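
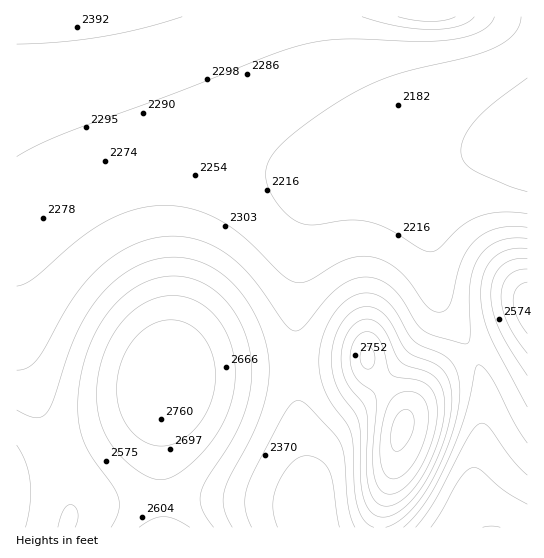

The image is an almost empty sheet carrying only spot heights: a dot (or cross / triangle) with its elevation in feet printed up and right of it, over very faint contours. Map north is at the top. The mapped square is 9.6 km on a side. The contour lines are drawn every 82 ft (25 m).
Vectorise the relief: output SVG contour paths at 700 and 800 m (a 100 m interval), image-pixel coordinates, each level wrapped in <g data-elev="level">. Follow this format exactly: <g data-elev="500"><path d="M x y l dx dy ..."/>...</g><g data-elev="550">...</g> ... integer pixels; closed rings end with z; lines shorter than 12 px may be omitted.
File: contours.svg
<g data-elev="700"><path d="M278 527l-4-10-1-11 1-9 3-11 6-13 8-10 8-6 8-1 14 4 5 5 3 6 4 12 6 44"/><path d="M416 527l20-28 33-63 5-8 5-4 4-1 6 4 22 31 16 17"/><path d="M527 227l-16-1-13 2-12 5-11 8-8 9-6 12-11 42-4 6-5 2-7-1-5-3-26-33-10-9-11-6-15-4-16 2-14 6-28 17-7 2-7-1-13-7-35-35-22-17-27-12-27-5-14 0-16 2-16 5-16 7-30 19-46 40-8 5-8 2"/><path d="M17 157l21-12 28-12 104-38 95-38 29-10 23-5 22-3 82 2 32-2 16-3 12-5 9-6 4-8"/></g><g data-elev="800"><path d="M190 527l-15-8-12-2-10 2-14 8"/><path d="M384 506l9-1 10-6 11-11 10-15 10-20 7-20 3-18 0-16-2-12-7-10-9-6-17-5-7-3-5-6-9-20-6-10-8-6-8-2-11 4-8 10-5 14-1 16 2 11 4 9 15 19 4 8 2 12-2 41 2 20 6 16 4 5z"/><path d="M156 479l10 0 12-5 15-12 13-14 11-14 8-15 6-16 4-17 0-16-2-16-4-15-6-13-9-11-11-10-12-6-12-3-14 0-14 4-13 7-12 10-11 14-8 15-6 17-4 18 0 16 1 16 4 14 7 13 10 14 12 12 14 9z"/><path d="M527 269l-10 2-8 5-6 9-2 12 2 13 5 13 8 15 11 15"/></g>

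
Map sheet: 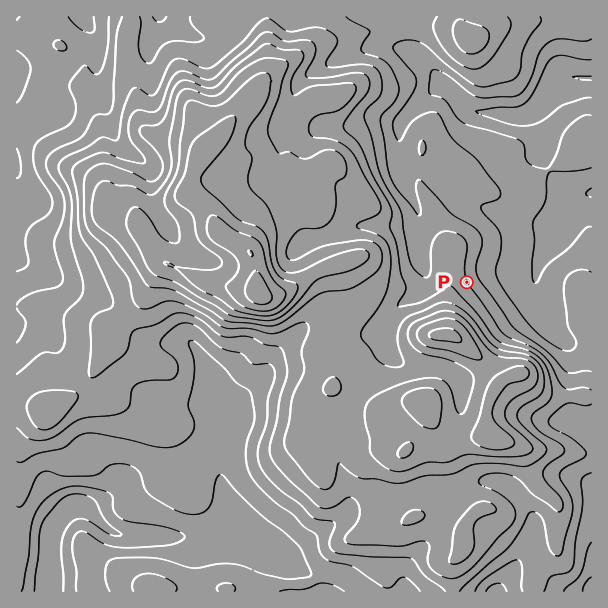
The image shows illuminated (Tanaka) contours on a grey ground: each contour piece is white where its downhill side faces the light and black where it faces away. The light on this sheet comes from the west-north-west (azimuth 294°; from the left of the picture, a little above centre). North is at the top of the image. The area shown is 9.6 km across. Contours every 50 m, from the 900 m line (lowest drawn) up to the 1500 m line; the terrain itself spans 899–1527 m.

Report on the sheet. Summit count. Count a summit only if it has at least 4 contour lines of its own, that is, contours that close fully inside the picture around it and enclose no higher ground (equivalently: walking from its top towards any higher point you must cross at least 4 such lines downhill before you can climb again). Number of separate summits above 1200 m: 1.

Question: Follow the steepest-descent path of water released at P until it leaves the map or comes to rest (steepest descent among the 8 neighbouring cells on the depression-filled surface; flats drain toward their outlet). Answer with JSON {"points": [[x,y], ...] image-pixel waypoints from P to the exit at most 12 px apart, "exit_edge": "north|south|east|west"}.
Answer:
{"points": [[467, 282], [479, 276], [491, 275], [503, 275], [515, 275], [527, 275], [537, 270], [542, 258], [551, 246], [558, 234], [566, 222], [573, 210], [582, 198], [591, 194]], "exit_edge": "east"}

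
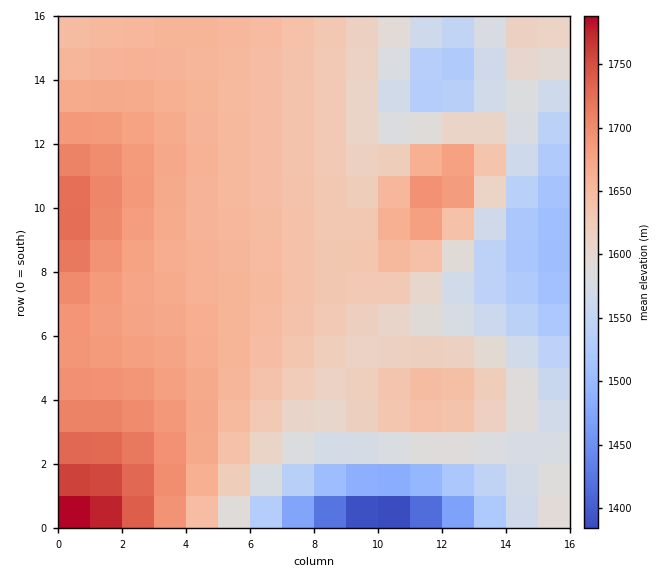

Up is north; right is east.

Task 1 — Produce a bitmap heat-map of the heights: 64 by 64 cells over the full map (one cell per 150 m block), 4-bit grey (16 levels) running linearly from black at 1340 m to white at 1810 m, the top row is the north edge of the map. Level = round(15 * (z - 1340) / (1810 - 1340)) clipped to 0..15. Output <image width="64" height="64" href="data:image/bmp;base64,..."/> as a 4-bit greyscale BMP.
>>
<image width="64" height="64" href="data:image/bmp;base64,Qk12CAAAAAAAAHYAAAAoAAAAQAAAAEAAAAABAAQAAAAAAAAIAAATCwAAEwsAABAAAAAAAAAAAAAAABEREQAiIiIAMzMzAERERABVVVUAZmZmAHd3dwCIiIgAmZmZAKqqqgC7u7sAzMzMAN3d3QDu7u4A////AP///u7d3Mu7qpmId2ZVRDMiIREQABERIjNEVWZ3eIiI7u7u7t3cy7uqmZiHdmVUQzIiERERESIjNEVWZnd4iIju7u7u3dzLu6qpmId3ZlVEMzIiIiIiIjNERVZmd3iIiO7u7u3d3My7uqmZiHdmZVREMzMiIiMzNERVZmd3eIiI7u7u3d3MzLu6qpmYh3ZmVVREQzMzMzREVVVmZ3d4iIjd7t3d3czMu7qqmZiId3ZmVVVERERERFVVZmZ3d3iIiN3d3d3dzMy7uqqpmYiHd2ZmZVVVVVVVVmZmZ3d3eIiI3d3d3dzMzLu7qqmZmIh3d2ZmZmZmZmZmZ3d3d3d4iIjd3d3dzMzLu7uqqpmYiId3d3d3d3d3d3d3d3d3d3iIiM3d3czMzMu7u6qqmZmIiId3d3d3d3eIiIiIiIh3eIiIzMzMzMzMy7u7qqqpmZiIiIiIiIiIiIiIiIiIiIiIiIjMzMzMzMy7u7uqqqmZmYiIiIiIiImZmZmZmYiIiIh3d8zMzMzMzLu7u6qqqpmZmIiIiIiZmZmZmZmZmYiIiHd3zMzMzMzLu7u7qqqqmZmZiIiImZmZmaqqqZmZmIiId3fMzMzMzLu7u7uqqqqpmZmYiJmZmZmqqqqqqZmZiIh3d8zMzMy7u7u7u6qqqqmZmZmZmZmZmqqqqqqqmZmIiHd3u7u7u7u7u7u7qqqqqpmZmZmZmZmaqqqqqqqZmYiId3e7u7u7u7u7u7uqqqqqmZmZmZmZmZmqqqqqqpmZiIh3d7u7u7u7u7u7u6qqqqqpmZmZmZmZmZqqqqqpmZmIiHd3u7u7u7u7u7u7qqqqqqmZmZmZmZmZmZqqqpmZmIiHd3e7u7u7u7u7u7qqqqqqqpmZmZmZmZmZmZmZmZmYiId3dru7u7u7u7u7uqqqqqqqmZmZmZmZmZmZmZmZmIiId3dmu7u7u7u7u7u6qqqqqqqpmZmZmZmZmZmZmZiIiId3dma7u7u7u7u7u6qqqqqqqqmZmZmZmZiIiIiIiIiHd3dmZru7u7u7u7u7qqqqqqqqqpmZmZmZmIiIiIiIiHd3dmZmu7u7u7u7u7qqqqqqqqqqmZmZmZmYiIiIiIh3d3dmZma7u7u7u7u7qqqqqqqqqqqpmZmZmZmIiIiId3d3dmZmZru7u7u7u7uqqqqqqqqqqqmZmZmZmZiIiId3d3ZmZmZly7u7u7u7uqqqqqqqqqqqqZmZmZmZmYiId3d3dmZmZlXMu7u7u7u6qqqqqqqqqqqpmZmZmZmZmIiHd3dmZmZmVcy7u7u7u6qqqqqqqqqqqqqZmZmZmZmZiId3d2ZmZmVVzMu7u7u7qqqqqqqqqqqqqpmZmZmaqZmYiHd2ZmZmVVXMzLu7u7uqqqqqqqqqqqqqmZmZmaqqqZmId3ZmZmZVVczMu7u7u6qqqqqqqqqqqqqZmZmaqqqqmZiHdmZmZlVVzMzLu7u7uqqqqqqqqqqqqZmZmZqqqqqpmId3ZmZmVVXMzMu7u7u6qqqqqqqqqqqpmZmZmqqqqqqZiHdmZmZVVdzMzLu7u7qqqqqqqqqqqqmZmZmaqqu7qqmYh2ZmZlVV3MzMu7u7uqqqqqqqqqqqqZmZmZqqq7u7qpmHdmZmVVXczMzLu7u6qqqqqqqqqqqpmZmZmqq7u7u6qYh2ZmZVVdzMzMu7u7uqqqqqqqqqqqmZmZmZqru7u7upmHdmZmVV3MzMy7u7u6qqqqqqqqqqqZmZmZmqq7u7u6qYh3ZmZVXMzMzLu7u7qqqqqqqqqqqpmZmZmZqru8y7uqmHdmZmZczMzMu7u7uqqqqqqqqqqpmZmZmZmqu7zMu7qZh3ZmZmzMzMy7u7u6qqqqqqqqqqmZmZmZmZqru8y7uqmHdmZmbMzMzLu7u7qqqqqqqqqqqZmZmZmZmqq7u7u6qYh3ZmZszMzLu7u7uqqqqqqqqqqpmZmZmZmZqqu7u7qpmHdmZmzMzLu7u7u6qqqqqqqqqqmZmZmZiZmaqru7uqmYh2ZmbMy7u7u7u7qqqqqqqqqqqZmZmZmIiZmaqqqqqZiHdmZru7u7u7u7uqqqqqqqqqqpmZmZmYiIiZmaqqqZmId2Zmu7u7u7u7u6qqqqqqqqqqmZmZmZiIiIiJmZmZmYh3dma7u7u7u7u6qqqqqqqqqqqZmZmZiIiHeIiIiIiIiHd3Zru7u7u7u6qqqqqqqqqqqpmZmZmIiHd3d3eIiIiIh3d2u7u7u7u7qqqqqqqqqqqqmZmZmYiHd3dnd3d4iIiHd3equ7u7u6qqqqqqqqqqqqqZmZmZiId3ZmZmZ3d4iIh3d6qqqqqqqqqqqqqqqqqqqpmZmZmYiHdmZmZmd3iIiId3qqqqqqqqqqqqqqqqqqqqmZmZmZiId2ZmZmZneIiIiHeqqqqqqqqqqqqqqqqqqqqZmZmZmIh3ZmZWZmd4iIiIh6qqqqqqqqqqqqqqqqqqqpmZmZmYiHd2ZmZmd3iIiIiIqqqqqqqqqqqqqqqqqqqqqZmZmZiIh3ZmZmZ3iIiZmIiqqqqqqqqqqqqqqqqqqqqpmZmZmIiHd2ZmZneIiZmZiKqqqqqqqqqqqqqqqqqqqqmZmZmZiIh3dmZnd4iJmZmIqqqqqqqqqqqqqqqqqqqqqZmZmZmIiHd3Znd3iJmZmZiqqqqqqqqqqqqqqqqqqqqpmZmZmYiIh3d3d3eIiZmZmKqqqqqqqqqqqqqqqqqqqqmZmZmZiIiId3d3d4iJmZmY"/>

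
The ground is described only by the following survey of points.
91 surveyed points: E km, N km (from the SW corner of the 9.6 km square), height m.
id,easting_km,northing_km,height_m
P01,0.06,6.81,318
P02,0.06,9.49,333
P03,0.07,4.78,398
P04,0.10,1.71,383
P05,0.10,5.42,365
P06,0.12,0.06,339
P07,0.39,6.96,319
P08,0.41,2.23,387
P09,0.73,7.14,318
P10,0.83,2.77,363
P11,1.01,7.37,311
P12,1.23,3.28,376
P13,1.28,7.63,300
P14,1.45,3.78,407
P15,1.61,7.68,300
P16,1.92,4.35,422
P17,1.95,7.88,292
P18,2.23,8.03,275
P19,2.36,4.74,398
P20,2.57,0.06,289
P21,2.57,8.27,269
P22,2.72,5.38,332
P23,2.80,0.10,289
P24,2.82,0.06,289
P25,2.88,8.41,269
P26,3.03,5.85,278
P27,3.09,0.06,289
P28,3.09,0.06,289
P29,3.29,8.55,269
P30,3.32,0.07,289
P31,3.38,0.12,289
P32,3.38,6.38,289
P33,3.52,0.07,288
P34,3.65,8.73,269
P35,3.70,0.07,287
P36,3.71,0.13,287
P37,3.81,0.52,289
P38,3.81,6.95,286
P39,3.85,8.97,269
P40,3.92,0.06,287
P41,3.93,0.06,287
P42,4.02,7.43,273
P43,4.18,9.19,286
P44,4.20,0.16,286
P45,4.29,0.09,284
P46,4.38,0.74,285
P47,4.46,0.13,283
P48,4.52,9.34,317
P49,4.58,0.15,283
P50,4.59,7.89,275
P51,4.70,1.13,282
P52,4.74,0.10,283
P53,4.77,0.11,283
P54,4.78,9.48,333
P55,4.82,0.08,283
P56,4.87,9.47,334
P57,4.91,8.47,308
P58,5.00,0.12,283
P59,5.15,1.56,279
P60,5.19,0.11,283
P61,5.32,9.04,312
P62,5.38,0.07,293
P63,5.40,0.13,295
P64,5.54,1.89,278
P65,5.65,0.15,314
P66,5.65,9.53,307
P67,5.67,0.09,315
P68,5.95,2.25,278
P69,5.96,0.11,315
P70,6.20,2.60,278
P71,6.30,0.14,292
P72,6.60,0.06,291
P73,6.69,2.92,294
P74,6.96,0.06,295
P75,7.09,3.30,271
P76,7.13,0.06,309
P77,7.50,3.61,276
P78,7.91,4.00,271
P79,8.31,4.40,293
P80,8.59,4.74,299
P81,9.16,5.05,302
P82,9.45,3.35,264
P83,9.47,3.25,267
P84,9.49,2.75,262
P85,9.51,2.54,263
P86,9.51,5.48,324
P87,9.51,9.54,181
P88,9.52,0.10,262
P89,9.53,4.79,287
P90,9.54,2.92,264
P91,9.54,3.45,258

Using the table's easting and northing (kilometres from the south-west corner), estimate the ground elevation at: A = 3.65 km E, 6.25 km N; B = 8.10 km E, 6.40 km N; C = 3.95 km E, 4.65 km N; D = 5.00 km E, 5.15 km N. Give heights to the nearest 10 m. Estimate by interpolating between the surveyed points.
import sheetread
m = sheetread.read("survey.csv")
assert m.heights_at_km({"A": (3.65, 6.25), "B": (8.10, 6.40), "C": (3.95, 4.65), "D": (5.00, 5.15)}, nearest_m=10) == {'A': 290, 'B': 350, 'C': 300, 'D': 290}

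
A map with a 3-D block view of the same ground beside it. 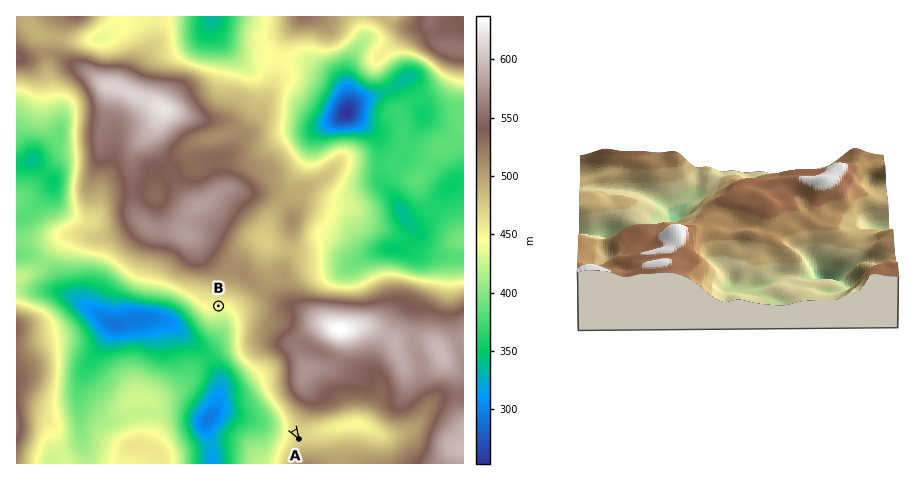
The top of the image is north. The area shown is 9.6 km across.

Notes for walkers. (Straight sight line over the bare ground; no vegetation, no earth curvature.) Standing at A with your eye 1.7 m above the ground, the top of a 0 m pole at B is out of sight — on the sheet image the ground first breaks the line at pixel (253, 363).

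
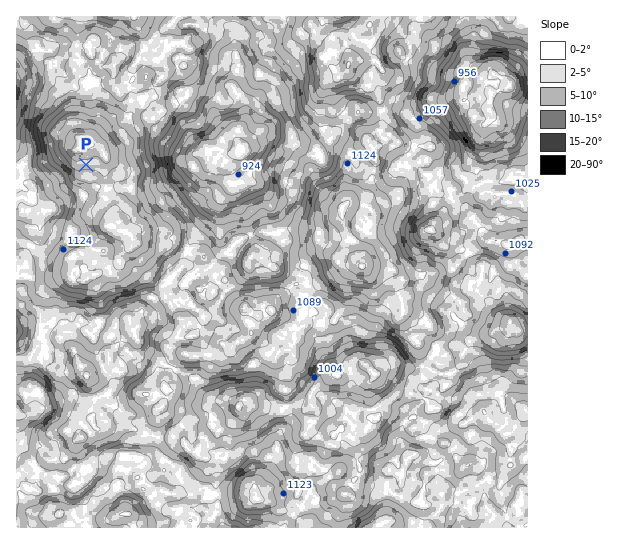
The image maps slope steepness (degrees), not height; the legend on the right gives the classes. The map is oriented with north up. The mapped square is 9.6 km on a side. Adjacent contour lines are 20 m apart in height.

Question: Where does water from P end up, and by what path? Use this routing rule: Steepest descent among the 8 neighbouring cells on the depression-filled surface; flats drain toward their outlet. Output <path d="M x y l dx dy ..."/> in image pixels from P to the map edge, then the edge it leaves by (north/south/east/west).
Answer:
<path d="M86 165l0 10-3 3 0 8-4 4-2 0-19 17-3 0-4 3-6 1-8-8-3-1-7 0-5-4-3 0-2 3"/>
exit: west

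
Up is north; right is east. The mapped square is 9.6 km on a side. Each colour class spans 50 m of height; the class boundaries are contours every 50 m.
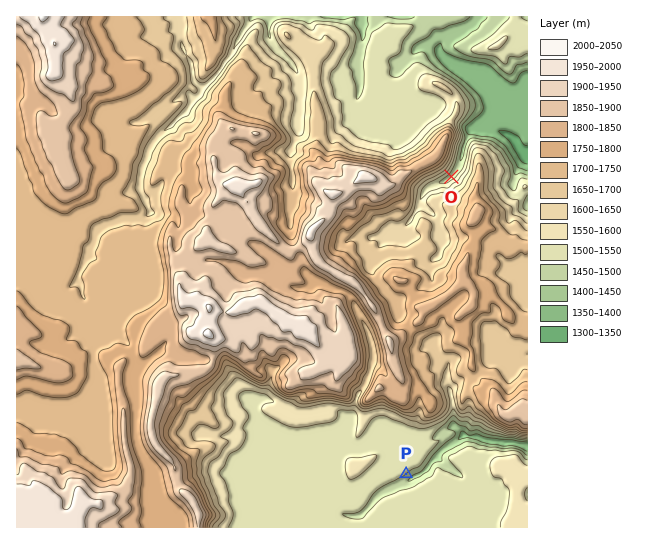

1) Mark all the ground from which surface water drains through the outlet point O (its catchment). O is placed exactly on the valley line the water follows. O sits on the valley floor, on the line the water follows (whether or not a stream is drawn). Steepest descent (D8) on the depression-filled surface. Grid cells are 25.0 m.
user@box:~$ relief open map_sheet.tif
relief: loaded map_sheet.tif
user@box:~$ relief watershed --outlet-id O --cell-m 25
6.429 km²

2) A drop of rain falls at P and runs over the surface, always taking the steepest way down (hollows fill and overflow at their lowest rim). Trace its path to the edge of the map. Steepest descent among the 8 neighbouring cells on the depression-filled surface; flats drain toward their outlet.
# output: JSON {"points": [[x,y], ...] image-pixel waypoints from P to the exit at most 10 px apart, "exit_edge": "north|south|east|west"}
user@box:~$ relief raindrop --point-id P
{"points": [[406, 474], [417, 477], [426, 469], [434, 458], [445, 449], [455, 442], [466, 437], [477, 437], [487, 441], [498, 442], [509, 442], [519, 445], [527, 445]], "exit_edge": "east"}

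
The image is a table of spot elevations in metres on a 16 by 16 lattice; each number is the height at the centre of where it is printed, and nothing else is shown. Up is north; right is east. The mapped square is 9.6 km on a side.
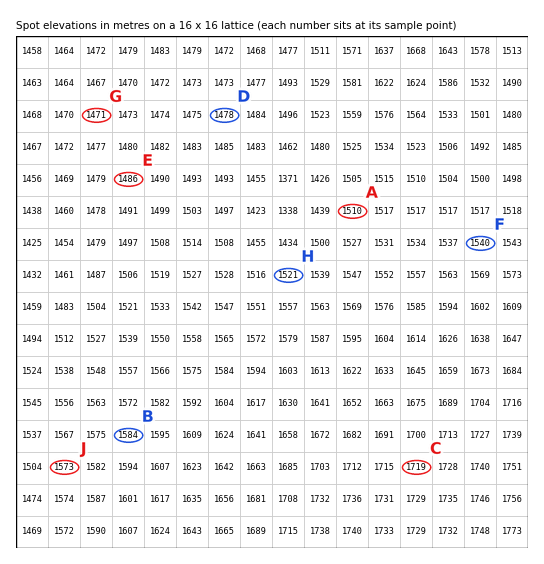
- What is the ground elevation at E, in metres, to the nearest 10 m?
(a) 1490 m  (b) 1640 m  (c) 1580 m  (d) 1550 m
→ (a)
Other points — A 1510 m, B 1580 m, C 1720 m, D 1480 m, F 1540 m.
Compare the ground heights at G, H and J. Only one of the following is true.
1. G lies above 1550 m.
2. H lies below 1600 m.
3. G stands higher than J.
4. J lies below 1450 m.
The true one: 2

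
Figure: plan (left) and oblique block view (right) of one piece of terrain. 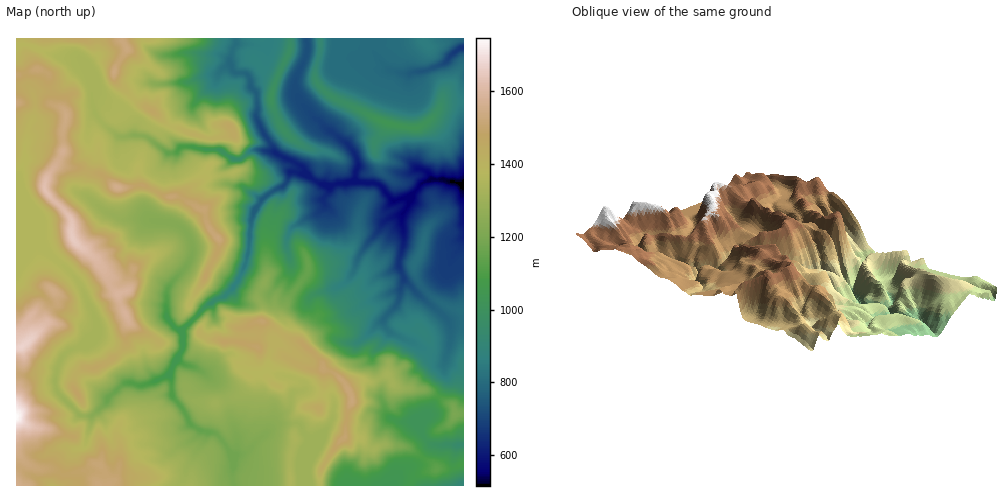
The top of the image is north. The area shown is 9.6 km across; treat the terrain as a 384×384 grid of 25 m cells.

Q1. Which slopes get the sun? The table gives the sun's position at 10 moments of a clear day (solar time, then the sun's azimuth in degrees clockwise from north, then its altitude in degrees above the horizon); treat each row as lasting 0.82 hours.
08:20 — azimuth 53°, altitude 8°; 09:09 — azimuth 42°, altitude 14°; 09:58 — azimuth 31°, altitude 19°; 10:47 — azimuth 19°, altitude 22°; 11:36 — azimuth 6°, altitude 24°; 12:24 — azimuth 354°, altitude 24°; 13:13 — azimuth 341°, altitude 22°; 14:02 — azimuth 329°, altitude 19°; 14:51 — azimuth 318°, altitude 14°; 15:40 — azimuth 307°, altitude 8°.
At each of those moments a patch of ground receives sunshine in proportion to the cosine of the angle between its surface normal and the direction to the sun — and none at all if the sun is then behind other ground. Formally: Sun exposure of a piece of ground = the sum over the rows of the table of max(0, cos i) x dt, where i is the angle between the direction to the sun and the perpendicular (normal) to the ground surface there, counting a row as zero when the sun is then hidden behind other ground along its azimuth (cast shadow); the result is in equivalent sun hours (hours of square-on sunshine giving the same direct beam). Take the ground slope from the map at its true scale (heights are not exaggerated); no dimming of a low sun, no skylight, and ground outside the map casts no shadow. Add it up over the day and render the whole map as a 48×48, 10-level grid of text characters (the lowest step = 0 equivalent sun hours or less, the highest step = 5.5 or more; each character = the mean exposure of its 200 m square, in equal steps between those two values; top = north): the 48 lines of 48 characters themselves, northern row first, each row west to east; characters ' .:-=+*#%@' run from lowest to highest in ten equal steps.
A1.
-:..   .:::=*-     .:---=-================--==: 
+*+-:.  .:---+-    ..::=++==+-:-=-========---:.+
**%%*==--=*: :*%#*+=-----==++..==-=====---:. .+*
*=-***==--=--:.++==-:-+- :=*-.:++========-:-*%#+
:::-=**=-:.-=-   .:++=+#+:=*:::-*#++====++**+**+
+=-=+**=-: :+*%%###+****+--+::. :#%#*+===++=+*++
*+=**+-----:-*#+=+=*@@@%#--==-:. .+%%%*+++==++==
.:::=*+=-===::+*++*#@@@%=.:-*=:..  .+%@%#***#=--
-:--=====-=--. :+%%*#@@@*:.:**-:.    .+@@@@@*--:
-===+-:=+=.:.:. :*@@=-=**=..=#*=-.......:=+-.:::
--=======+=-=- .  .-+=:-**- .+%#+=: :==.     .--
===++*++==+**#+         ...   :#%%*:.:-      .::
--=*+-=+======+=--+=-:  .+=:     :+=::.:      ..
-+*#==+***+=+==+##***==+**#*:      ...  ..     .
-=#*: .:=*%#**++****=++-.-+*=:.     .: :---.   .
==+=-.   -#@%#%##%#+-:.  .:.:#@*: .:-:  :-::++--
=:.=*+-...    .*%#**#%#+:  :*+=-=**##%#:  .+*##+
-:. *%#=:        .+##=:....*#+======+=-=---==***
--: .#%*=:.        :====-.=+++==++-===-==-*#**++
--::-=*##*+=-::.   .=+++=:==-.-*+++=====+=*#*--=
-----=+*#%%*=====:..-##+-:==-=%%***++==*+=+*-:-+
=-----+#%*++*****=::.-+=-:=+=+@%%%#*+-***+++---=
===-:..=+**+%%#*=-:-=-::::+++-*%%##*-+**+=*=-==+
====:  .=++*%#=::::=*-::.:+**--**++=-*+*-++--===
=+++-.. :=+*+-:.:.=*+..:.-+#*+==+==-++=------===
=+##+-...-=++=:..-**-:..-++=+*+----=*==**-:====+
++=*%*-:.:=*+--::+*= ...-=-=**-..:-*+=+=-+-=**+*
*#+:-+=:----.:-::=+.  .--==+++::+**+==-=+**-+##*
*##+----:.:===-::-=..-%#=-***==+*#+==++=-**#==**
#*+#=:--:::=++=:.: .+-#@@@@@%%##+++++=::****#=-=
#+*=+*---:::=##*:  **#*#*+=*%%@%#*#*+--+++++**==
**=.  :----. :#%#::+#%*----:+%@%#--=--#*-:-=++=+
+-....:-===:: .=+:: .:==+*+=-=+%**=-=%#%@*=-===+
.....:=++**:...  .-      .-=+=:=@@@%@%#@@@#+==++
.:.::=*##*:. .   .  ..:=-:.::=+-+%@@@#%%%@@*==++
.:---==-:    .   =+-::::----. .--+@@@@@#*==%*+*+
*+=--+=   .    :-=+++--.:--++-. . -##**:+*%%@%**
#+==::++: .=*+#*--=++++=:...-::--..=*: .:-=*#%@%
#**#= :+=:=**#**=.=+**+=-::..-**+-:-++-      +@@
**#%#= .:*##***+#-.---------:-==+-=-.....   ..=#
======--+***++===+::::-:------.. :==:==: .::-==:
.-*###%+#*+==+===-=. .------=+-:.:+==+=*#+=-++. 
.   :=+=*#+++==++***+=:----==+=--+#==+*###*=.   
:.:.:..=+*++======+***----====-==*- :-*=+*#+-:::
---=++*##+**++=++*++===-======-=++   ..   .+##*#
-+**+**++++++****==+====+=======*.       .:-+**+
=:::=+====+=+++*+=++===+========-.     .:-=-:.. 
+*=..--==+===-::-=+============-::  ..::---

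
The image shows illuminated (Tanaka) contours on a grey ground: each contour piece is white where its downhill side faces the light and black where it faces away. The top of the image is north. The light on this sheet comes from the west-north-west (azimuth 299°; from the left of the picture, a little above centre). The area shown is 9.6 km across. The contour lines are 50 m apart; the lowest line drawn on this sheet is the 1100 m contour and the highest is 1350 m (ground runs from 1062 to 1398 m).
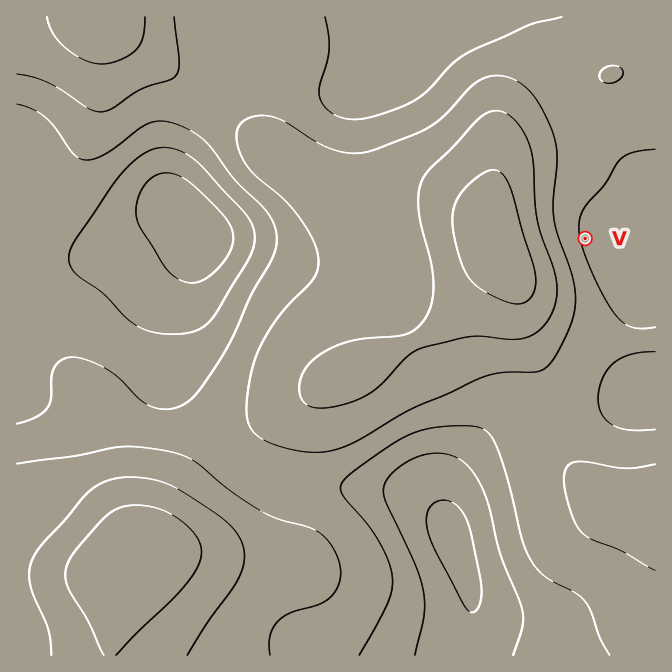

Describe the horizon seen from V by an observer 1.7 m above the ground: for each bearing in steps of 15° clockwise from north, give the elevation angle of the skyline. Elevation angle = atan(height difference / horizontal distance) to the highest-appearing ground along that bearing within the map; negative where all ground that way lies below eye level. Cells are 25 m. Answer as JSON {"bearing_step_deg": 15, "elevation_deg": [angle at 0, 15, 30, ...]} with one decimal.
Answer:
{"bearing_step_deg": 15, "elevation_deg": [1.3, 1.3, 0.6, 0.1, -0.1, -0.6, -1.2, -1.6, -1.1, -0.1, 0.3, 1.0, 2.4, 4.8, 7.3, 9.2, 10.2, 10.3, 9.8, 8.7, 7.3, 5.7, 3.8, 2.1]}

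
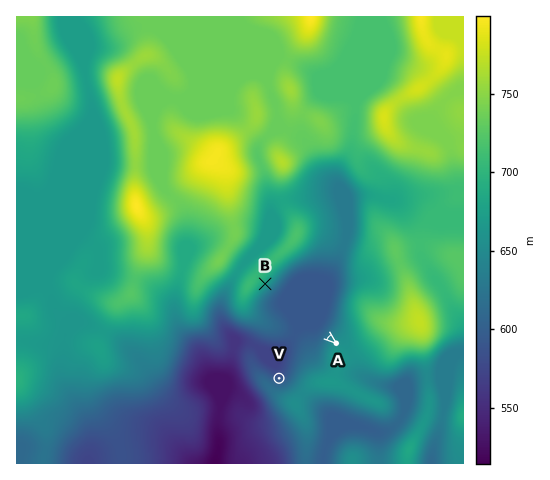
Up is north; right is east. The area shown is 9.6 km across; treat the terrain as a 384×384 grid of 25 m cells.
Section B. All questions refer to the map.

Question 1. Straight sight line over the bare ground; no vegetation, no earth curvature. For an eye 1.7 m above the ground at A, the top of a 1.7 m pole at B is visible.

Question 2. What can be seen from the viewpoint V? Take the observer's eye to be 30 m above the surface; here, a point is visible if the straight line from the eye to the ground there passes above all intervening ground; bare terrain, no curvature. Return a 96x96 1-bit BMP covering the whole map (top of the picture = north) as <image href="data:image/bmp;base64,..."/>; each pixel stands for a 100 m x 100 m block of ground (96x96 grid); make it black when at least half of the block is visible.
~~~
<image width="96" height="96" href="data:image/bmp;base64,Qk2+BAAAAAAAAD4AAAAoAAAAYAAAAGAAAAABAAEAAAAAAIAEAAATCwAAEwsAAAIAAAAAAAAA////AAAAAAAD+AP8AAAAAAAAAAAD+AP8AAAAAAAAAAAD+Af+AAAAAAAAAAAD/Af+AAAAAAAAAAAD/Af+AAAAAAAAAAAB/g/+AAAAAAAAAAAD/h/+AAAAAAAAAAAD/z//AAAAAAAAAAAD////gAAAAAAAAAAf////wAAAAAAAAAA/////4AAAAAAAAAA/////8AAAAAAAAAB/////8AAAAAAAAAB/8f//8AAAAAAAAAB/4fh/8AAA8AAAAAD/wfh/8AAB+AAAAAD/gPx/8AAD/AAAAAD/AH//8AAH/gAAAAD8AD//+AAP/wAAAAB4AB//+AAP/gAAAABwAB///AAf/hAAAAAAAB/H/gA//ngAAAAAAB+D/+A//vgAAAAAAB8D//g//vAAgAAAAD4H//g//vABgAAAAD4P//w//PADwgAAAD4P//z//HAP/gAAAB4f/////Hg//AAAAB+f/////D///AAAAA///////j//8AAAAAf////+H7/8AAAAAAf/x//4H//4AAAAAAf/h//4P//wAAAAAAP/h/n4P//gAAAAAAH/A/D4P//AAAAAAAB/A/D+P/+AAAAAAAB+A/B/P/+AAAAAAAA+AfB///+AAAAAAAA8AfA////AAAAAAAA8APAf///AAAAAAAA8AHAP///gAAAAAAA8ADgH///4AAAAAAA8ABgD///+AAAAAAAcAAgB////gAAAAAAcAAAA////gAAAAAAMAAAAf///gAAAAAAIAAAAP///gAAAAAAAAAAAH/n/AAAAAAAIAAAAD/H+AAAAAAAIAAAAAAD8AAAAAAAYAAAAAAD4AAAAAAAYAAAAAAD4AAAAAAAYAAAAAADwAAAAAAAQAAAAAADwAAAAAAAAAAAAAADwAAAAAAAAAAAAAABgAAAAAAAAAAAAAABgAAAAAAAAAAAAAABgAAAAAAAAAAAAAABwAAAAAAAAAAAAAAD4AAAAAAAAAAAAAAD8AAAAAAAAAAAAAAHwAAAAAAAAAAAAAAPgAAAAAAAAAAAAAAPDAAAAAAAAAAAAAAeD8AAAAAAAAAAAAA+H/AAAAAAAAAAAAB+P/wAAAAAAAAAAAB//8AAAAAAAAAAAAB//wAAAAAAAAAAAABD/gAAAAAAAAAAAAAB/AAAAAAAAAAAAAAB/AAAAAAAAAAAAAAA+AAAAAAAAAAAAAAA+AAAAAAAAAAAAAAA8AAAAAAAAAAAAAAA4AAAAAAAAAAAAAAAAAAAAAAAAAAAAAAAAAAAAAAAAAAAAAAAAAAAAAAAAAAAAAAAAAAAAAAAAAAAAAAAAAAAAAAAAAAAAAAAAAAAAAAAAAAAAAAAAAAAAAAAAAAAAAAAAAAAAAAAAAAAAAAAAAAAAAAAAAAAAAAAAAAAAAAAAAAAAAAAAAAAAAAAAAAAAAAAAAAAAAAAAAAAAAAAAAAAAAAAAAAAAAAAAAAAAAAAAAAAAAAAAAAAAAAAAAAAAAAAAAAAAAAAAAAAAAAAAAAAAAAAAAAAAAAAAAAAAAAAAAAAAAAAAAAAAAAAAAAAAAAAAAAA="/>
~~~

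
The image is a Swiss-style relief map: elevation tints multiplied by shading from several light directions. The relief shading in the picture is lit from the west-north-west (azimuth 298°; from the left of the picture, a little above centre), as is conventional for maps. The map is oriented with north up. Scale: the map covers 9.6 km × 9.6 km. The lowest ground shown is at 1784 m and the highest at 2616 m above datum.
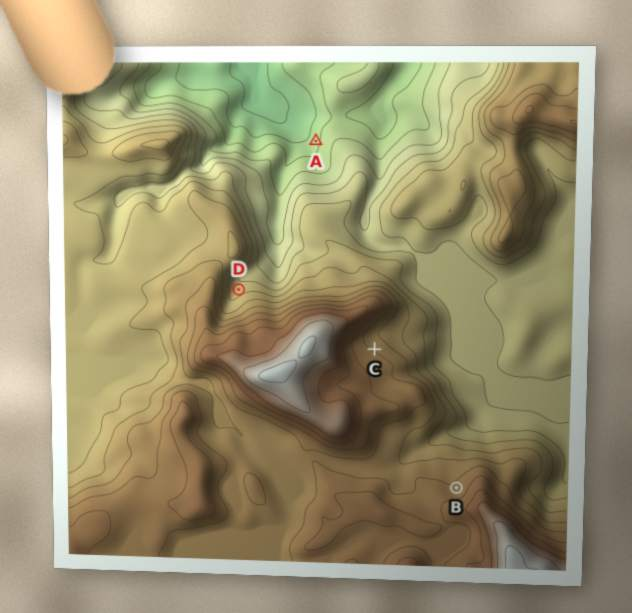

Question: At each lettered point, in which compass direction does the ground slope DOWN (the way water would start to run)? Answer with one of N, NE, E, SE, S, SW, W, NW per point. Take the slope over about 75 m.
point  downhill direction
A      W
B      NW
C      NE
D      N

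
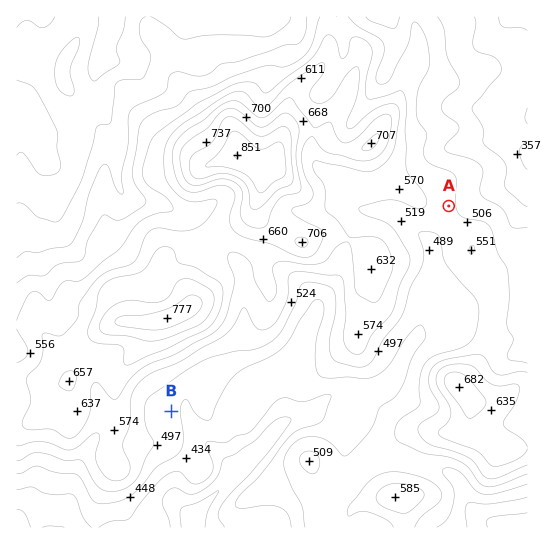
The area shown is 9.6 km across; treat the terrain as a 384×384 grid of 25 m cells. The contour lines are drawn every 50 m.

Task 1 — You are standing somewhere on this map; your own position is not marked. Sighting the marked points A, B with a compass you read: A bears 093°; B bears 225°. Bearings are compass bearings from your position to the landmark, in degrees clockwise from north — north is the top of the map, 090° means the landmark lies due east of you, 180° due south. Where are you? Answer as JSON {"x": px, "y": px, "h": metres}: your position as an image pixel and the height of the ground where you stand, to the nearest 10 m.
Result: {"x": 380, "y": 202, "h": 550}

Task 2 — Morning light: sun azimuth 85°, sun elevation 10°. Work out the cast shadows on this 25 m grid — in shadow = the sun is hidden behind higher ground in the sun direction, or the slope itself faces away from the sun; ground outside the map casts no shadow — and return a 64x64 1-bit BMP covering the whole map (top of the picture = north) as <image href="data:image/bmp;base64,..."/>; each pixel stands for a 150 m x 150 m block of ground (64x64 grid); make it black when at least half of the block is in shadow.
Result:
<image width="64" height="64" href="data:image/bmp;base64,Qk0+AgAAAAAAAD4AAAAoAAAAQAAAAEAAAAABAAEAAAAAAAACAAATCwAAEwsAAAIAAAAAAAAA////AAAAAAAAAAOAMAAAAAAAA4AwAAAAAAABwAAAAAABgADgAAAAAAHAAHAAAABAAcAAOAAAAcAB4AAcAAAD4AHAAA4AAAfgAMAAD+AAA8AAAAAH4AAAAAAAAAPgAAAAAAAAAOAAAAAAAAAAAAAAAAAAAAAAAAIAAAAAAAAAHwAAAAAAAAD/AAAAAAAAA/4AAAAAAAAH/AAAAAAAAAP8AAAAAAAAAfwAAAAAAAAAeAAgAAAAAgAAACAAAAAHAAAAAAAAAAcAAAAB4AAAB4AAAAPgAAAHgAAAAfAAAAeAAAAAYAAAB8AAAAAAAAAHwAAAAMAAAAfAAAAA4AAAAeAAAABgAAAA4AAAAAAAAABAAAAAAQAAAAAAAAABAAAAAAAAAQAAAAAAAAABgAAAAAAAAACAAAAAAAAAAIAAcAAAAAAAgAH4AAAAAACAAfgAAAAAAYP5/AAAAAABj/z8AAAAAAHf/HwAAAAAAf/+EAAAAAAA//wAAAAAAABf/AAAAAAAAB/44AQAAAAAD/jgAAAAAAAPecAAMAAAAA4/wQA4AAAAAB/BgAgAAAAAB8GAAAAAAAAAwYAAAAAAAAABwYAAAAAAAADBgAAAAAAAAGCBAAAAAAAAOAEAAAAAAAA8AIAAAAAAADwAgAAACAAAPACAAAAMAAA8AIAAAAwAADwAgAAADgAAPAGAAA=="/>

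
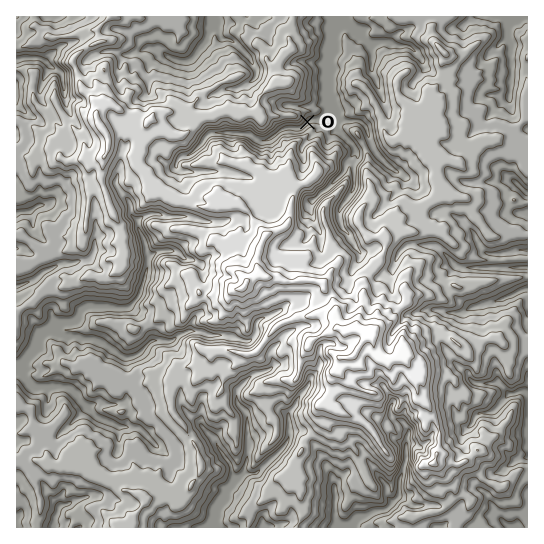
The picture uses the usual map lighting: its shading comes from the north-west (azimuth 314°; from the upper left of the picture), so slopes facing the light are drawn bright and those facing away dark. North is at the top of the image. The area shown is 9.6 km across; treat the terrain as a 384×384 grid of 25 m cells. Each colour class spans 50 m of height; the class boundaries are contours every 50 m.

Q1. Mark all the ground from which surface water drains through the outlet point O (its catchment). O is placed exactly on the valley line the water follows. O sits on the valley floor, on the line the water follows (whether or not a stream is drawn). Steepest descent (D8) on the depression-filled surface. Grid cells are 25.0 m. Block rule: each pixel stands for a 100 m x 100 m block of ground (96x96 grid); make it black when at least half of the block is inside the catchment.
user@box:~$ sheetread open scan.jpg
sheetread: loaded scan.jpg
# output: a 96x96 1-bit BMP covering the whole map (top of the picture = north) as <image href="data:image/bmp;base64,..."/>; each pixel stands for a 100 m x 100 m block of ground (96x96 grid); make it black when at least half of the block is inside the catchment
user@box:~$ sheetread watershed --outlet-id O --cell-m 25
<image width="96" height="96" href="data:image/bmp;base64,Qk2+BAAAAAAAAD4AAAAoAAAAYAAAAGAAAAABAAEAAAAAAIAEAAATCwAAEwsAAAIAAAAAAAAA////AAAAAAAAAAAAAAAAAAAAAAAAAAAAAAAAAAAAAAAAAAAAAAAAAAAAAAAAAAAAAAAAAAAAAAAAAAAAAAAAAAAAAAAAAAAAAAAAAAAAAAAAAAAAAAAAAAAAAAAAAAAAAAAAAAAAAAAAAAAAAAAAAAAAAAAAAAAAAAAAAAAAAAAAAAAAAAAAAAAAAAAAAAAAAAAAAAAAAAAAAAAAAAAAAAAAAAAAAAAAAAAAAAAAAAAAAAAAAAAAAAAAAAAAAAAAAAAAAAAAAAAAAAAAAAAAAAAAAAAAAAAAAAAAAAAAAAAAAAAAAAAAAAAAAAAAAAAAAAAAAAAAAAAAAAAAAAAAAAAAAAAAAAAAAAAAAAAAAAAAAAAAAAAAAAAAAAAAAAAAAAAAAAAAAAAAAAAAAAAAAAAAAAAAAAAAAAAAAAAAAAAAAAAAAAAAAAAAAAAAAAAAAAAAAAAAAAAAAAAAAAAAAAAAAAAAAAAAAAAAAAAAAAAAAAAAAAAAAAAAAAAAAAAAAAAAAAAAAAAAAAAAAAAAAAAAAAAAAAAAAAAAAAAAAAAAAAAAAAAAAAAAAAAAAAAAAAAAAAAAAAAAAAAAAAAAAAAAAAAAAAAAAAAAAAAAAAAAAAAAAAAAAAAAAAAAAAAAAAAAAAAAAAAAAAAAAAAAAAAAAAAAAAAAAAAAAAAAAAAAAAAAAAAAAAAAAAAAAAAAAAAAAAAAAAAAAAAAAAAAAAAAAAAAAAAAAAAAAAAAAAAAAAAAAAAAAAAAAAAAAAAAAAAAAAAAAAAAAAAAAAAAAAAAAAAAAAAAAAAAAAAAAAAAAAAAAAAAAAAAAAAAAAAAAAAAAAAAAAAAAAAAAAAAAAAAAAAAAAAAAAAAAAAAAAAAAAAAAAAAAAAAAAAAAAAAAAMAAAAAAAAAAAAAAAfAAAAAAAAAAAAAAA/gAAAAAAAAAAAAAA/gAAAAAAAAAAAAAB/wAAAAAAAAAAAAPj/wAAAAAAAAAAAH///wAAAAAAAAAAAf///wAAAAAAAAAAA////wAAAAAAAAAAB////wAAAAAAAAAAB////gAAAAAAAAAAD////gAAAAAAAAAAH////gAAAAAAAAAAP////gAAAAAAAAAAP////gAAAAAAAAAAH////wAAAAAAAAAAH////wAAAAAAAAAAH////4AAAAAAAAAAH////8AAAAAAAAAAD4///+AAAAAAAAAADgf//+AAAAAAAAAABAH//8AAAAAAAAAAAAB/gAAAAAAAAAAAAAAAAAAAAAAAAAAAAAAAAAAAAAAAAAAAAAAAAAAAAAAAAAAAAAAAAAAAAAAAAAAAAAAAAAAAAAAAAAAAAAAAAAAAAAAAAAAAAAAAAAAAAAAAAAAAAAAAAAAAAAAAAAAAAAAAAAAAAAAAAAAAAAAAAAAAAAAAAAAAAAAAAAAAAAAAAAAAAAAAAAAAAAAAAAAAAAAAAAAAAAAAAAAAAAAAAAAAAAAAAAAAAAAAAAAAAAAAAAAAAAAAAAAAAAAAAAAAAAAAAAAAAAAAAAAAAAAAAAAAAAAAA="/>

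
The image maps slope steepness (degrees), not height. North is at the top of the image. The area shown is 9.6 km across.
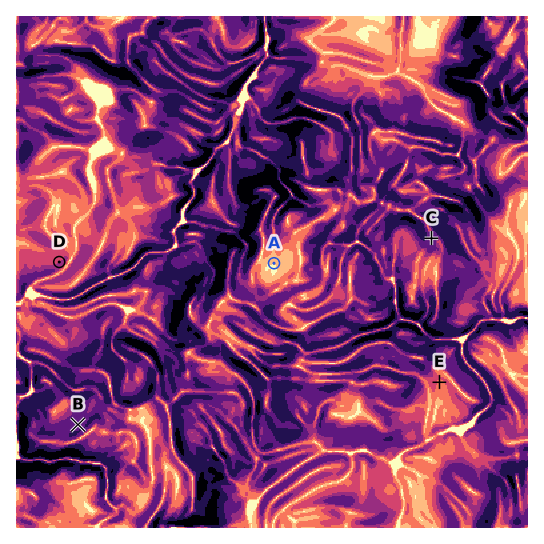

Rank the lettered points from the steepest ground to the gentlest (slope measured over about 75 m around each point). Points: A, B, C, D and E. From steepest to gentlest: B C D E A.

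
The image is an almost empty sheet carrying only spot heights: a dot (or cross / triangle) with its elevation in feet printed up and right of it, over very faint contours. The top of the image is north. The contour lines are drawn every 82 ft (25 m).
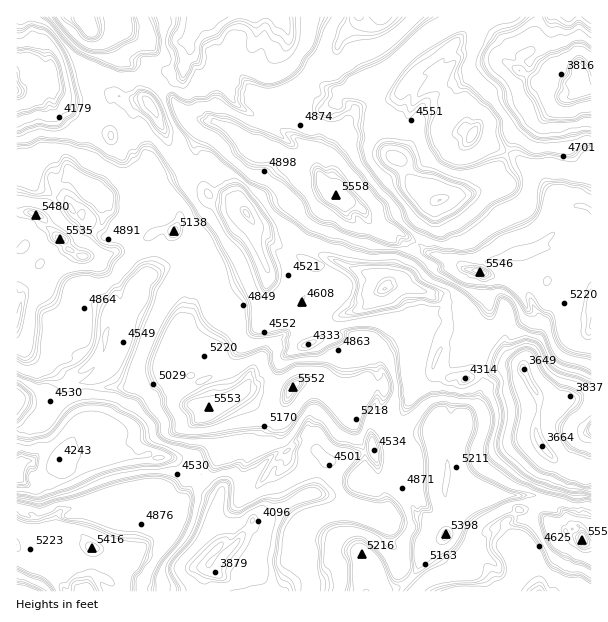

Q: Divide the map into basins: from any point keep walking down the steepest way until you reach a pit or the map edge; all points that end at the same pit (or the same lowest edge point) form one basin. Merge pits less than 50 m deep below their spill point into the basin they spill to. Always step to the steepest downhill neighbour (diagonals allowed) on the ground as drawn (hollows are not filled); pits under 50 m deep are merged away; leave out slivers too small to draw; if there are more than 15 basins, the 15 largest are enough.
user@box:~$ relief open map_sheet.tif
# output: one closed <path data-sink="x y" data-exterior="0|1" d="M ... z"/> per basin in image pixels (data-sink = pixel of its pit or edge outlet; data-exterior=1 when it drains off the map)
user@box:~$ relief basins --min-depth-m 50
<path data-sink="581 80" data-exterior="0" d="M591 16l-232 0-1 4-15 15-5 7-6 18-15 7-11 11 0 8-4 5-5 3-10 0-9 5 0 8 11 6-3 7 0 11 21 18 17 34 2 1 5-8-3-12 2-11 12-15 1-9 12-18 7-5 24-4 12-6 18-17 15-7 8 8 0 4 25 39 0 5 16 12 32 14 19 14 31 35-9 16 3 12-14 11-2 6-8 6 6 10 0 6 9 9 5 11 8 8 16 10 15 2z"/><path data-sink="17 471" data-exterior="1" d="M174 230l-16 0-12 8-11 2-10 7-24 11-21-2-9-6-5 0-12 19-10 9-17 8-5 8-3 18-3 5 0 21 14 17 24 15 2 5 3-1 3 4 0 8 4 0-11 9-5 13-9 14-25 9 0 115 14 12 4-6 2-12 8 0 6-5 9-1-3-4 0-14 9-6 7 0 2 5-1 15 8 5 12 13 27 8 8 4 4-1 14-15 13-4 7-6 6-15 10-12 0-6 10-18 42-39-2-21-9-16-4-4-11 2 0-9-6-15-5-1-6-4-3-5-4-27 0-17 6-12 9-31 1-35-17-9z"/><path data-sink="216 572" data-exterior="0" d="M317 378l-15 1-12 10-2 9-9 5-21 0-16-13-9 7-13 5 12 21 2 21-42 39-10 18 0 6-10 12-6 15-7 6-13 4-14 15-5 2 1 3-3 6-8 0-8 5-1 4 8 13 241 0 3-19 8-8 19 24 12-1 11-9 8-10 2-9 8-14 13-6 4-6-8-4-11-13-7-1-4-4-19-34-16 6-11 0-7-5 4-21-12-33 1-21-22-7-8-8-1-6z"/><path data-sink="524 369" data-exterior="0" d="M522 250l-30 9-10 10 5 13-1 12 4 15 0 18-3 11-7 10 4 18-2 23-4 13-14 14-4 18-3 16 1 23 4 10 6 7 44 6 18-2 21 6 21 24 8 4 3 12 8 4 1-233-16-3-16-10-8-8-5-11-9-9 0-6-4-9-3-2-4 1z"/><path data-sink="440 200" data-exterior="0" d="M431 72l-15 7-18 17-12 6-24 4-7 5-12 18-1 9-12 15-2 11 3 12-6 10 11 10 5 0 18 10 7 7 2 8 12 8 13 0 26 15 9 9 30 11 9 6 15 2 2-6 8-7 15-3 11-6 4 0 5 4 10-4 4-7 15-12-3-12 9-16-31-35-19-14-39-18-9-8 0-5-16-22-3-9-7-11 1-1z"/><path data-sink="17 90" data-exterior="1" d="M221 283l-20 0-3 4-5 19-9 21 0 17 4 27 3 5 6 4 5 1 6 15 1 10 15-4 13-8 10-10 5-13 13-18 17-17 20-11 13-1 3-3 0-6-6-13-6-2-3 0-3 4-12-3-21 9-10 15-17 0-6 6 6-23-11-17z"/><path data-sink="206 17" data-exterior="1" d="M357 16l-270 0-1 8 6 7 16 6 10 19 5 5 20 6 7 10 24 22 2 6 12 11 30 6 24 14 10 12 17 4 9 0 19 12 17 5 3 3 1-2-11-21-10-10-9-5-2-14 3-7-10-5-2-6 4-5 6-3 10 0 5-3 4-5 0-8 11-11 15-7 6-18 5-7 15-15z"/><path data-sink="246 213" data-exterior="0" d="M213 121l-6 1-7 10-6 14 0 9-21 19-16 3 0 12 7 1 5 4 11 21 0 6-5 10 8 9 17 9-1 35 22-1 8 8 11 17-4 20 4-3 17 0 10-15 21-9 12 3 10-14 0-6-22-23 7-18 12-13 17-26 10-10-9-8-5-10-6-7-17-5-19-12-9 0-17-4-10-12z"/><path data-sink="384 288" data-exterior="0" d="M341 196l-5 0-4 4-8 15-10 27 0 12 12 13 4 8-4 7 4 9-6 4-6 0-9-5-7 9 11 4 5 19 14 9 10 0 12 6 9 1 9 7 3 7 15-10 15-18 18-5 1 23-4 20 2 2 10 2 7-15 5-5 15 0 7-5 4-15 18-18 0-8-2-6 0-18-7-5-12-1-9-6-30-11-9-9-26-15-13 0-12-8-2-8-7-7z"/><path data-sink="539 591" data-exterior="1" d="M479 490l-3 1 2 13-20 10-12 8 0 12-18 12-7 11-3 12-8 10-15 10-8 0-4-5 0 8 209-1 0-46-26-12 5-9-5-5 0-3-15-16-21-6-18 2z"/><path data-sink="150 105" data-exterior="0" d="M95 31l-4 1 1 19-7 18 7 32 0 21-2 7 0 11-5 15-11 7-4 9 17 17 18 8 18-15 18-9 6 4 18 0 12-6 17-15 0-9 5-11 11-13-22-6-12-11-2-6-24-22-7-10-20-6-5-5-8-17z"/><path data-sink="465 380" data-exterior="0" d="M489 308l-19 18-4 15-4 3-18 2-5 5-7 15-12-3 0 14 18 34-3 17 11 2 15-6 3-4 0-4 14-14 4-13 2-17-4-24 6-7 4-14z"/><path data-sink="17 591" data-exterior="1" d="M38 540l-4 3 0 9-4 6-14-10 0 43 68 1-5-23 13-21-9-2-9 4-14 0z"/><path data-sink="374 450" data-exterior="0" d="M377 385l-11 3-10 11-2 8 0 18 12 33-4 21 7 5 11 0 16-5 0-33-10-18 0-12-6-8 4-19z"/><path data-sink="17 402" data-exterior="1" d="M17 338l-1 91 4 1 23-10 11-18 1-7 9-8 0-6-2-3-2 2 1-3-2-3-2 2-3-6-24-15z"/>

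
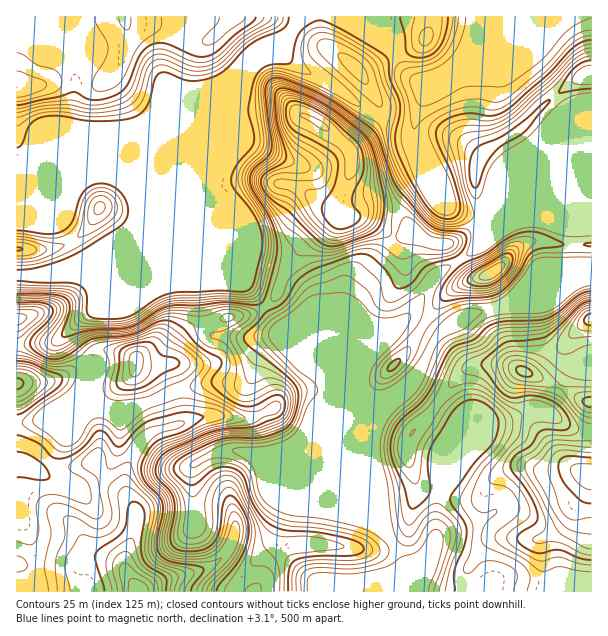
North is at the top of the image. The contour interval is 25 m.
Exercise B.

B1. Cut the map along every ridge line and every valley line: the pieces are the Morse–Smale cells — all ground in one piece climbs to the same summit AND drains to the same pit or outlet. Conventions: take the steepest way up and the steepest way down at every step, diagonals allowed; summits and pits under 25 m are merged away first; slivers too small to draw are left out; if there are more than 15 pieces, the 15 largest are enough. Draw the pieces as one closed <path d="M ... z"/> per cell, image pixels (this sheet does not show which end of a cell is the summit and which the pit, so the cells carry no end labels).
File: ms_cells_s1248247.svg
<path d="M264 307l-13 7-18 2-27 7 5 10 4 3 28 2 33-2 4 3-18 15-6 9-4 14-9 7-30-2-39 9-21 9-1 4 8 24-16 10-14 21-4 12 0 20 11 25 12-6 75 0 4 1 7 8 0 15-3 9-9 14-13 9-21 8-27 6-23 11 260 1 9-23-23-38-1-10-54-131-6-10-21-14-15-18-10-22z"/><path d="M284 40l-26 20-12 15-14 33 0 6 4 11-22 54 0 9 4 7 2 30 24 57 16 21 4 4 10-8 18-39 43-43 27 0 31 18 9 0 11-5 13 11 9 3 12 0 12 16 15-10 7-7 1-21-5-5-18-5-14-8-29-61-1-20-7 3-9-2-33-14-31-24-45-25-8-8z"/><path d="M591 16l-109 1-4 33-37 32-15 10-11 28 1 23 30 62 13 7 20 6 113-2z"/><path d="M87 379l-5 11-10 10-18 10-7 8-17 4-14 1 1 169 121 0 24-12 27-6 21-8 13-9 7-11 5-12 0-15-7-8-4-1-75 0-13 5-2-8-8-16 0-20 4-12 14-21 16-10-6-23-2-3-3 0-17 7-22 1-8-2-8-9z"/><path d="M243 78l-79 80-22 54-16 25-29 71-17 12-12 13 5 11 18 21-3 21 6 13 8 9 8 2 15 0 27-8-8-21-8-9 0-9 7 3 25-2 12-25 9-9 17-7-4-41 15-36 0-54-3-4 0-9 22-54-4-11 0-6z"/><path d="M362 217l-30 1-40 42-10 19-5 15-12 12 0 3 13 17 10 22 15 18 15 8 8 10 55 133-1-29-7-29 0-21 3-18-14-30 0-18 6-13 42-45 22-33 9-10 17-9 0-4-11-14-12 0-9-3-13-11-11 5-9 0z"/><path d="M299 16l-231 0-1 5 5 14-2 25 3 5 3 15-8 46 15 4 49 0 84-33 15-7 27-30 26-20 12-16z"/><path d="M411 388l-29 26-9 24 0 21 7 29 5 43 23 38-8 22 67 1 1-23 12-18 9-10 8-3 43 2 15-8 15-14 4-11 9-10 6-18 3-3-19-7-33 1-16-4-9 2-18 8-15 19-5 4-19 0-17-6-18-3-8-8-7-23-2-12 6-15 18-18 4-7z"/><path d="M228 91l-81 35-15 4-34 0-71 30-10 2-1 113 34-1 36-12-6-2-7-17-12-18 0-7 15-32 7-6 13-8 86-34z"/><path d="M435 406l-5 8-18 18-6 15 2 12 7 23 8 8 18 3 17 6 19 0 5-4 15-19 18-8 9-2 16 4 33-1 14 6 5-1 0-42-20-4-29-18-15 0-19 10-20 2-9 21-17 18-13 19-7 6-1-25 15-35 0-6z"/><path d="M383 16l-83 0-10 17-6 6-2 14 14 13 39 20 31 24 23 11 19 5 7-4 11-30 18-12-22 4-18-13-12-24-2-18z"/><path d="M545 241l-15 0-8 3-27 27-12 6-12-1-12-16-6 4-12 7-9 10-17 27-9 10 32 18 8-8 24-14 39-10 7 0 60-26 16-2-1-32-36 0z"/><path d="M66 16l-50 1 1 145 10-2 70-29-29-5 8-46-3-15-3-5 2-25z"/><path d="M591 476l-8 21-9 10-4 11-15 14-15 8-43-2-8 3-9 10-12 18 0 22 123 1z"/><path d="M537 304l-28 0-30 8-33 16-13 14-23 45 25 19 16-22 14-14 11-4 27-2 28 10 9-1 14-14-12-20z"/>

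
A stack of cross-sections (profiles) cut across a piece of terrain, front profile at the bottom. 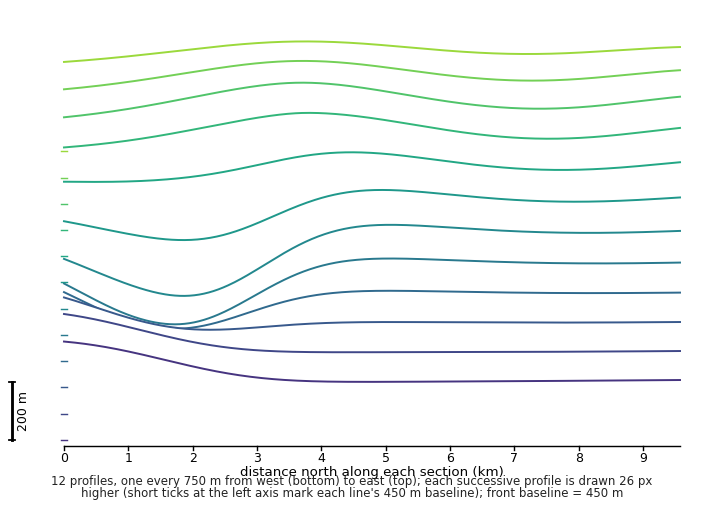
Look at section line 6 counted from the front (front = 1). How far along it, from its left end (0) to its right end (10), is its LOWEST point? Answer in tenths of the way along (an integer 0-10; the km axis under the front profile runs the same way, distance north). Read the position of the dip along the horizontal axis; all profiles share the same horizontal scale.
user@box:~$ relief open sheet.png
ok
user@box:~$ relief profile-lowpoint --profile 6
2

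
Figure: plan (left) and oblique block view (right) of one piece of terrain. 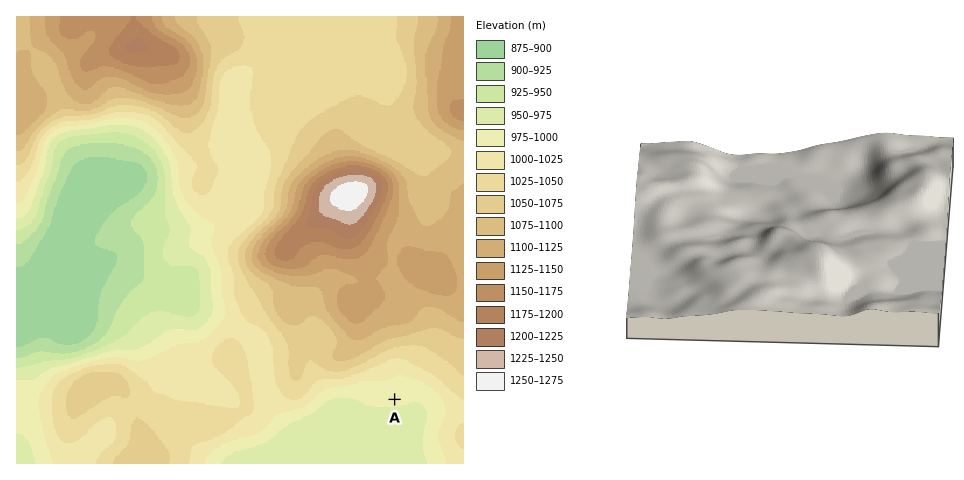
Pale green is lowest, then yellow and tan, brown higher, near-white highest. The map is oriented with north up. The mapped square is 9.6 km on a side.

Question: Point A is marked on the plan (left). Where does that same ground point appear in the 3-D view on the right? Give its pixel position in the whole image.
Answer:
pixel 674 294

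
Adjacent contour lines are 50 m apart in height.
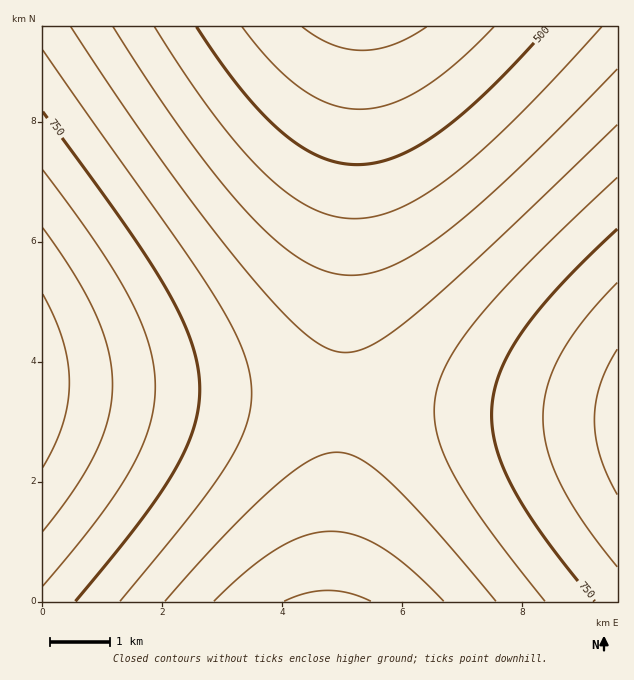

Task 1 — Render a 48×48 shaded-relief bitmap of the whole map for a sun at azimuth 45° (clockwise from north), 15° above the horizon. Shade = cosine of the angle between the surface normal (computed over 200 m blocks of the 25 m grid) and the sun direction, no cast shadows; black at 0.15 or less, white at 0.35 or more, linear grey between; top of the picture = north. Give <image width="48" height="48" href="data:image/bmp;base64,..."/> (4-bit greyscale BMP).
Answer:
<image width="48" height="48" href="data:image/bmp;base64,Qk32BAAAAAAAAHYAAAAoAAAAMAAAADAAAAABAAQAAAAAAIAEAAATCwAAEwsAABAAAAAAAAAAAAAAABEREQAiIiIAMzMzAERERABVVVUAZmZmAHd3dwCIiIgAmZmZAKqqqgC7u7sAzMzMAN3d3QDu7u4A////AJmZmZmZmIiIh3d2ZlVURDMzMzMiIiIzM5mZmZmZmIiIiHd2ZlVURDMzMzMiIiMzM5mZmZmZmYiIiHd2ZlVURDMzMzMzMzMzM5mZmZmZmYiIiHd2ZlVUREMzMzMzMzMzM5mZmZmZmZiIiHd2ZlVUREMzMzMzMzMzM5mZmZmZmZiIiHd3ZmVVREMzMzMzMzMzM5mZmZmZmZmIiId3ZmVVREQzMzMzMzMzM5mZmZmZmZmYiId3ZmVVRERDMzMzMzMzM5mZmZmZmZmZiIh3dmZVVEREMzMzMzMzM5mZmZmZmZmZmIiHd2ZVVUREREMzMzM0RJmZmqqpmZmZmYiHd2ZlVVRERERERERERKqqqqqqqqmZmZiId3ZmVVVERERERERERKqqqqqqqqqpmZmIh3dmZVVVRERERERERKqqqqqqqqqqqZmYiHd2ZlVVVVVURVVVVaqqq7u7uqqqqpmZiId3ZmZVVVVVVVVVVbu7u7u7u7u6qqqZmIh3dmZmVVVVVVVVVbu7u7u7u7u7uqqpmYiHd2ZmZmZVVWZmZru7u8zMu7u7u6qqmZiId3dmZmZmZmZmZszMzMzMzMzLu7uqqZmIh3d3ZmZmZmZmZszMzMzMzMzMy7u6qpmYiHd3d3dmZmZ3d8zMzMzMzMzMzLu7qqmZiIh3d3d3d3d3d93d3d3d3d3MzMy7uqqZmIiHd3d3d3d3d93d3d3d3d3dzMy7u6qZmYiIh3d3d3d3d93d3d3d3d3d3czLu6qpmZiIiIh3d3d4iN3d3u7u7d3d3dzMu7qqmZmIiIiIiIiIiO7u7u7u7u7d3dzMy7qqmZmIiIiIiIiIiO7u7u7u7u7t3d3My7uqqZmYiIiIiIiIiO7u7u7u7u7u3d3My7uqqZmZiIiIiIiIiO7u7u7u7u7u7d3czLu6qpmZmIiIiIiIiO7u7u7u7u7u7d3czLu6qpmZmIiIiIiIiO7u7u7u7u7u7t3czLu6qpmZmYiIiIiIiO7u7u7u7u7u7t3dzLu6qqmZmYiIiIiIiO7u7u7u7u7u7t3dzMu6qqmZmYiIiIiIiO7u7u7u7u7u7t3dzMu6qqmZmYiIiIiIiO7u7u7u7u7u7t3dzMu7qqmZmYiIiIiIiO7u7u7u7u7u7t3dzMu7qqmZmYiIiIiIiO7u7u7u7u7u7t3dzMu7qqmZmYiIiIiIiO7u7u7u7u7u7t3dzMu7qqmZmYiIiIiIiO7u7u7u7u7u7t3dzMu7qqmZmYiIiIiIiO7u7u7u7u7u7t3dzMu6qqmZmYiIiIiIiO7u7u7u7u7u7t3dzMu6qqmZmIiIiIiIiO7u7u7u7u7u7t3dzMu6qqmZmIiIiIiIiO7u7u7u7u7u7t3dzMu6qpmZmIiIiIiIiO7u7u7u7u7u7t3dzLu6qpmZmIiIiIiIiO7u7u7u7u7u7d3czLu6qpmZmIiIiIiIiO7u7u7u7u7u7d3czLu6qpmZiIiIiIiIiO7u7u7u7u7u7d3czLu6qpmZiIiIiIiIiO7u7u7u7u7u7d3czLu6qpmZiIiIiIiIiA=="/>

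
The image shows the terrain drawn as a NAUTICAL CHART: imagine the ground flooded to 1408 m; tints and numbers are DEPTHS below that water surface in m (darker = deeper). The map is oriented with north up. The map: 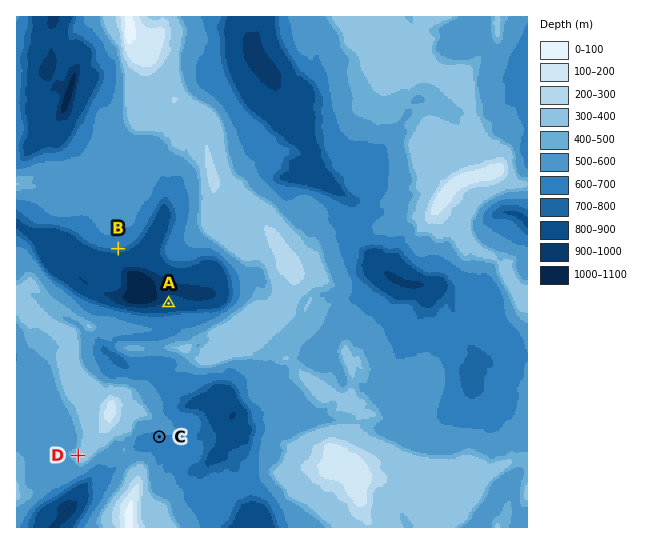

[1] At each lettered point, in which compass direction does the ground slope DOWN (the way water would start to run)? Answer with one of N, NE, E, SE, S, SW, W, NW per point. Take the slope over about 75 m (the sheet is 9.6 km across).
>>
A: NW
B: S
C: S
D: W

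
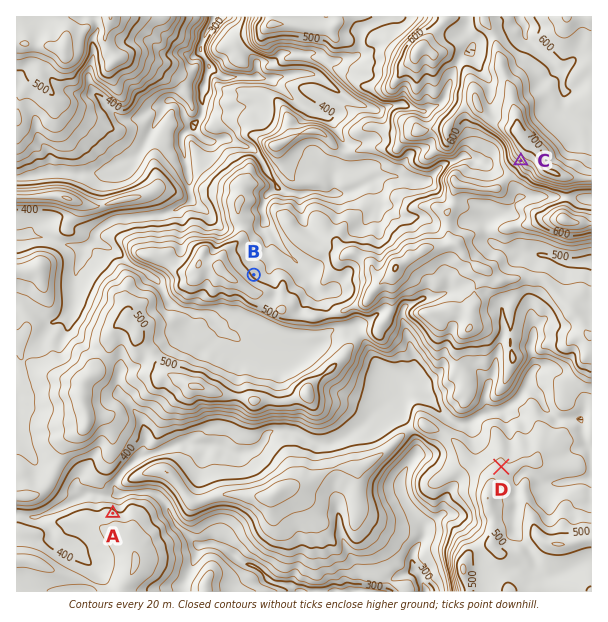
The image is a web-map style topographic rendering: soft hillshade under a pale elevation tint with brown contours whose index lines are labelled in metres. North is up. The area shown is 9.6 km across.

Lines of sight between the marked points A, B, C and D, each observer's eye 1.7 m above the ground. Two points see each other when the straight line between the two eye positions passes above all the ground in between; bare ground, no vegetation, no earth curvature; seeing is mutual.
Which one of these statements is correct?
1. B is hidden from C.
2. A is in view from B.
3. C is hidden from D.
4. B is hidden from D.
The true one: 4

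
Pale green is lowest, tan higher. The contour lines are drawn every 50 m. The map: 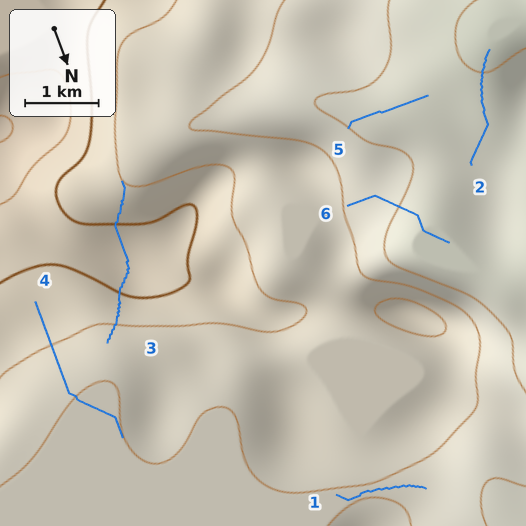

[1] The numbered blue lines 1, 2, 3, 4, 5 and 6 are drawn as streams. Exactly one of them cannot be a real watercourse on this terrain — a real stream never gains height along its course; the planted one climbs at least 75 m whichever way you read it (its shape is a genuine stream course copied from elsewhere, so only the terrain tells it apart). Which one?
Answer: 3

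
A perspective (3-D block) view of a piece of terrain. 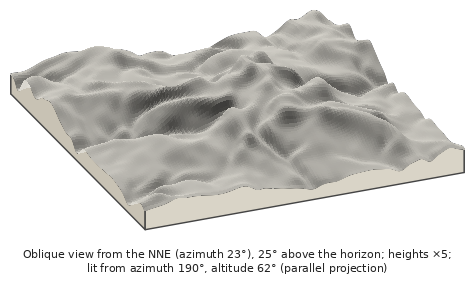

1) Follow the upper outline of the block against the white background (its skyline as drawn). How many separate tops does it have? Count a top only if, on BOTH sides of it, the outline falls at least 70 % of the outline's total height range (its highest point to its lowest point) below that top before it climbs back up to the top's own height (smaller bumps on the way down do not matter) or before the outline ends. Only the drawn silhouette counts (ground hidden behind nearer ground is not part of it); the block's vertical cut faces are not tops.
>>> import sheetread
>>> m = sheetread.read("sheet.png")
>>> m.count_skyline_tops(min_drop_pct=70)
0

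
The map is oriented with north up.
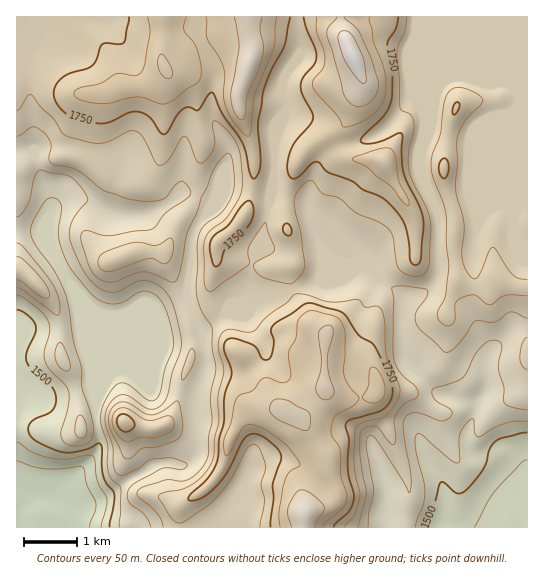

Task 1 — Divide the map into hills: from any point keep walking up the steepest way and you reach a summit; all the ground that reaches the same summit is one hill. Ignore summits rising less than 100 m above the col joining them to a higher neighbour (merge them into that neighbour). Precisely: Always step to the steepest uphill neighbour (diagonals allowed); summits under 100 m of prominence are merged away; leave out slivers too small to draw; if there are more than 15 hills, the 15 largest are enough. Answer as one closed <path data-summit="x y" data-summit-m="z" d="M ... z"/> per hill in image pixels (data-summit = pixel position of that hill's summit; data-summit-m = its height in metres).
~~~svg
<path data-summit="353 55" data-summit-m="1934" d="M98 16l-82 1 0 213 23 1 5 4 33 60 19 47-1 54-4-9-38 9-22 0-10 6-5 12 1 114 40-1 3-18-1-7-6-5 27-26 15-17 4-8 0-16-3-9 1-24 10-18 6-6 9-2 17-17 17-41 31-14 5-62 5-12 15-19-1-5-12-5-18-3-15 12-20 10-21 1-16-3-4-2 8-20 0-12-18-19-9-7-13-5-28-1-10 3-7-92 9-28 5-7 43-3 10-1z"/><path data-summit="305 514" data-summit-m="1897" d="M369 268l-8 0-32 12-12 1-26 8-56 23-9 1-23 15-2 5 4 16 0 20-9 28 1 44-4 17-10 7-12-2-18 2-46 30-25 10-7 0-20-8 5 12-3 18 464 1 4-14-1-24-3-7-26-23-21-7-6-8 0-16 11-26-41-10-33-32-4-26 0-22 4-15-22-15-6-10z"/><path data-summit="249 65" data-summit-m="1895" d="M297 16l-198 0-4 3-10 1-35 1-10 4-11 25-1 21 7 79 10-3 28 1 13 5 9 7 18 19 0 12-7 21 19 4 21-1 20-10 15-12 14 2 17 7-1 8-11 11-8 16-1 29-4 21 0 14 14 28 18-10 14-12 12-8 3-25 15-37 10-54 2-49 10-24-4-24 4-12 12-15 3-6z"/><path data-summit="125 422" data-summit-m="1778" d="M186 300l-29 11-18 43-17 17-9 2-6 6-11 22 0 20 3 9-2 20-17 21-26 26 21 8 7 0 25-10 46-30 10-2 20 2 10-7 4-17-1-44 9-28 0-20-4-19z"/><path data-summit="34 282" data-summit-m="1686" d="M39 231l-23 0 1 182 4-11 10-6 22 0 33-9 5 0 5 8 0-53-3-8-21-49-8-11-20-39z"/>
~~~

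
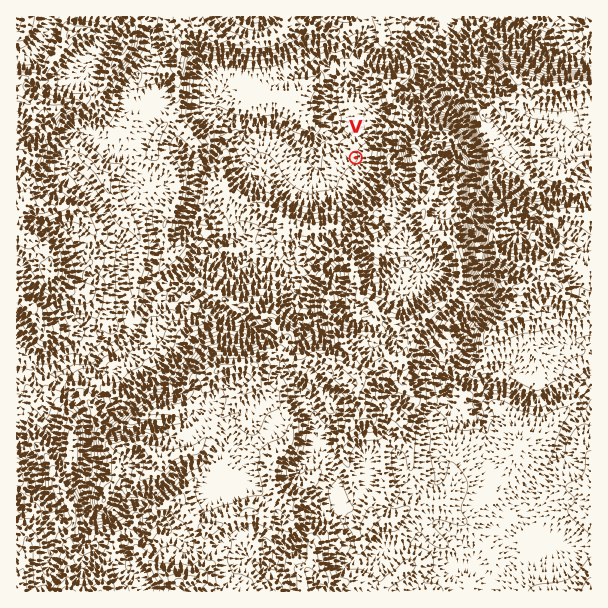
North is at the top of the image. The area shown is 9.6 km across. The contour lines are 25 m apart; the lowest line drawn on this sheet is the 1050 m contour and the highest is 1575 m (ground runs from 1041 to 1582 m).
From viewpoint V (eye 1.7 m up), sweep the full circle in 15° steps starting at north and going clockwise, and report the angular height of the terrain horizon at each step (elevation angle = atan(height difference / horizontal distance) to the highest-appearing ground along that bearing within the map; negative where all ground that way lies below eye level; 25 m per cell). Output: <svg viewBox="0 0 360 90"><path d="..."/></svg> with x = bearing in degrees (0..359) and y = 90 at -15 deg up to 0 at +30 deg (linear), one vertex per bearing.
<svg viewBox="0 0 360 90"><path d="M0 59l15-1 15-5 15-3 15-5 15-10 15-6 15 3 15 5 15-3 15 1 15 2 15 8 15 3 15 1 15 2 15 1 15 3 15-1 15 1 15-1 15 0 15 0 15 2"/></svg>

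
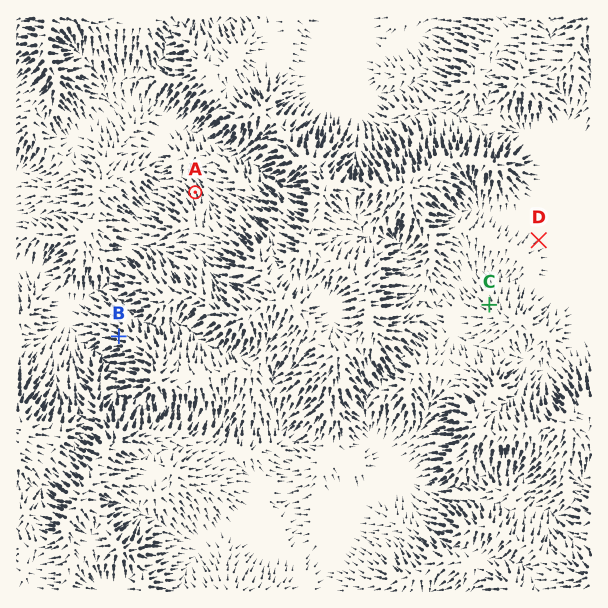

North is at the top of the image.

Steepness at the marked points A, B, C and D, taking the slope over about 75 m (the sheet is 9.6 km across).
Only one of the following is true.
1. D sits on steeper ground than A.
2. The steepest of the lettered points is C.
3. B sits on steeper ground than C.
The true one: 3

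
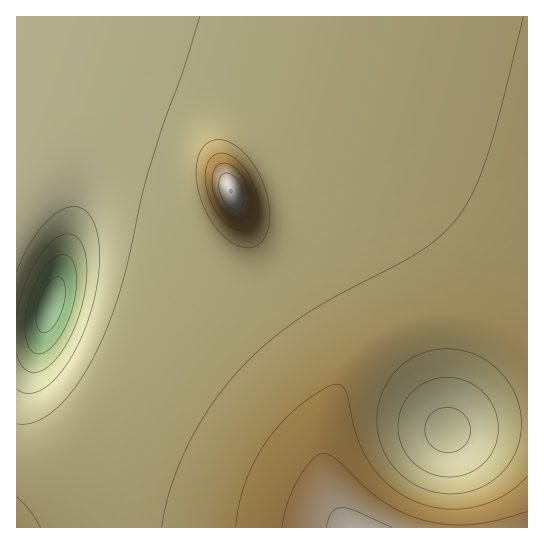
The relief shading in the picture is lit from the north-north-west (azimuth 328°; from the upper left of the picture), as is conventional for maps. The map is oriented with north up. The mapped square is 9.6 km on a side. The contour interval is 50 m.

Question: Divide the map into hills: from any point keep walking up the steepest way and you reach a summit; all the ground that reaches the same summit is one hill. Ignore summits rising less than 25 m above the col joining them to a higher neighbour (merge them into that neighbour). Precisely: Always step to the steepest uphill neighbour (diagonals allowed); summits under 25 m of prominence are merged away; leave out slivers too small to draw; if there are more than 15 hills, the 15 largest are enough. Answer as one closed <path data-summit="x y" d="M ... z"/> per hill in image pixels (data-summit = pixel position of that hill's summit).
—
<path data-summit="357 527" d="M527 16l-511 1 1 3 172 55 25 10 17 11 26 25 18 25 14 35 6 26-2 27-8 20-12 14-22 9-21 0-17-5-58-33-24-8-34 1-14 5-11 10-8 15-20 63-11 8-17 2 1 193 511-1z"/><path data-summit="231 191" d="M19 20l-3 1 1 314 16-2 11-8 20-63 5-11 10-11 18-8 34-1 15 4 51 29 33 13 21 0 10-2 12-7 10-10 8-15 4-17 0-19-6-26-6-19-12-23-14-18-19-20-24-16-25-10z"/>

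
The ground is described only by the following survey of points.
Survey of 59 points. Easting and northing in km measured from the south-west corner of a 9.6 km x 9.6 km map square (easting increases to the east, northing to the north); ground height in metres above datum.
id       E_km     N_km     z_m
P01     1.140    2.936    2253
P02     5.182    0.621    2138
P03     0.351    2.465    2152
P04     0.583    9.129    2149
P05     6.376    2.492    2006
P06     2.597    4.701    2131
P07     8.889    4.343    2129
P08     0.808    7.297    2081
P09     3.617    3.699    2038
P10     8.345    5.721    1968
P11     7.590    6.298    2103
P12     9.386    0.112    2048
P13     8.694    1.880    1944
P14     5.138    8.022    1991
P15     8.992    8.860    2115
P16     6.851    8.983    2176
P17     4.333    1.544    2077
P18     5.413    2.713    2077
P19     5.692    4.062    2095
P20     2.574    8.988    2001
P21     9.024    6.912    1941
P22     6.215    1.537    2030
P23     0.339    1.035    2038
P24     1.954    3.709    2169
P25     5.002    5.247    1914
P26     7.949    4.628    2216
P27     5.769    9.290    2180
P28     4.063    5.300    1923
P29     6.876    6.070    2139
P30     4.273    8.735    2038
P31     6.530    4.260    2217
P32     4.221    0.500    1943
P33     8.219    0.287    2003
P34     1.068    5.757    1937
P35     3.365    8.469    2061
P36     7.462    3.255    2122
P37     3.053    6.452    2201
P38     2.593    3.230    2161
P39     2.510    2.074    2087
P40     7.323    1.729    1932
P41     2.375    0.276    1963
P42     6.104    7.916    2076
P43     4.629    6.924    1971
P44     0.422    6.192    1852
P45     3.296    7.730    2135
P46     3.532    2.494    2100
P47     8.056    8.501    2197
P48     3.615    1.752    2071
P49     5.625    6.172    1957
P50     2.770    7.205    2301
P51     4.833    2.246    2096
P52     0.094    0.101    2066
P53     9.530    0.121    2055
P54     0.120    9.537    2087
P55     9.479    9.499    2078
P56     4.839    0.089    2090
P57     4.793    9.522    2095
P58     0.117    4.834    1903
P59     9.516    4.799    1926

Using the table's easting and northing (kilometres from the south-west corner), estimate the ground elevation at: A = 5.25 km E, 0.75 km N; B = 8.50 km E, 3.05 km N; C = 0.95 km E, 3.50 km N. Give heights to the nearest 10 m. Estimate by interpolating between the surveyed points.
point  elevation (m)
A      2140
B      2050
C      2170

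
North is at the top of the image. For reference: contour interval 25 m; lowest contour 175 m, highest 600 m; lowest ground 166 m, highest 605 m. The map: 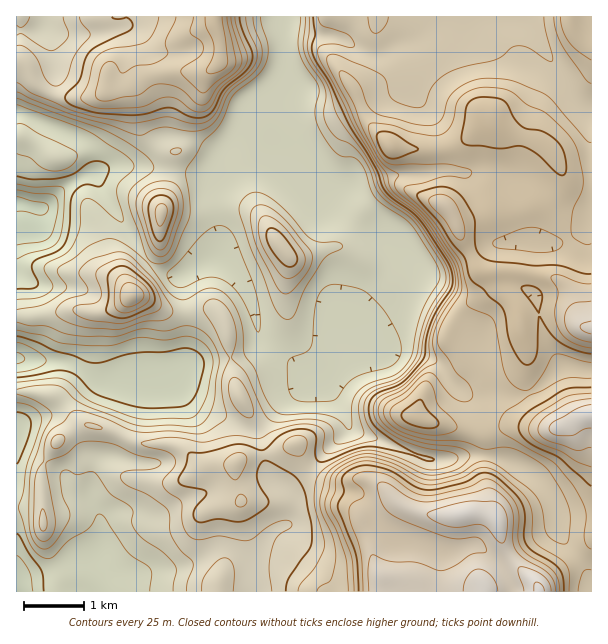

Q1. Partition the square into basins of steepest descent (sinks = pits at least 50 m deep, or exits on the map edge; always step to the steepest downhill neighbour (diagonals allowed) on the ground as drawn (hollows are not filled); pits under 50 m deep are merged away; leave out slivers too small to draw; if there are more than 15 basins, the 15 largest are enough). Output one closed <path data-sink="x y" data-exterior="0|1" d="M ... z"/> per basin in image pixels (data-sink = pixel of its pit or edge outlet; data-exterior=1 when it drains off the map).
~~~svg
<path data-sink="17 203" data-exterior="1" d="M591 16l-575 1 0 298 25 1 27-6 31 3 21-7 12-11 12 3 14 9 16 6 38-5 10 7 6 17 2 30 6 28 22 38 6 21 3 3 5 1-24 4-9 3-4 5 0 14 6 22-6 12-3 24-4 20-10 22 0 13 374-1z"/><path data-sink="17 359" data-exterior="1" d="M135 295l-3 0-12 11-21 7-31-3-27 6-24 0-1 76 22 0 19 6 23 24 6 3-8 2-14 10 8 2 12 16 5 3 39 20 27 4 21 0 18-7 13-9 27-2 5-4 9-3 24-3-8-5-6-21-22-38-6-28-2-30-6-17-10-7-38 5-10-3-17-10z"/><path data-sink="17 591" data-exterior="1" d="M38 392l-22 1 0 198 200 1 2-13 10-22 7-44 6-12-6-22 0-14-28 1-13 9-18 7-33-1-24-6-35-19-12-17-8-2 14-10 8-2-6-3-23-24z"/>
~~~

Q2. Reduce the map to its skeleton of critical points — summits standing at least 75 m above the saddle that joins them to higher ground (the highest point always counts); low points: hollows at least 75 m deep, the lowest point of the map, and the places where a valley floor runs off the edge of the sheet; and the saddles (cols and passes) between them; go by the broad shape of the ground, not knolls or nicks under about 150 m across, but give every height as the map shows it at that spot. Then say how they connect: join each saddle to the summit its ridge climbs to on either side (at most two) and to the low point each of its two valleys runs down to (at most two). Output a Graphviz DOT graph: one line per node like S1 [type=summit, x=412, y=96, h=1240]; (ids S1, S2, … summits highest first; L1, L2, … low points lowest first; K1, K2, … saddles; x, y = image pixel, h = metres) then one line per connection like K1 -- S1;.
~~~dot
graph terrain {
  S1 [type=summit, x=539, y=591, h=605];
  S2 [type=summit, x=591, y=416, h=594];
  S3 [type=summit, x=591, y=329, h=580];
  S4 [type=summit, x=215, y=20, h=490];
  S5 [type=summit, x=131, y=296, h=449];
  S6 [type=summit, x=161, y=213, h=409];
  S7 [type=summit, x=281, y=246, h=391];
  L1 [type=low, x=17, y=204, h=166];
  L2 [type=low, x=17, y=359, h=196];
  L3 [type=low, x=17, y=591, h=205];
  K1 [type=saddle, x=530, y=393, h=474];
  K2 [type=saddle, x=576, y=558, h=457];
  K3 [type=saddle, x=228, y=548, h=347];
  K4 [type=saddle, x=186, y=312, h=315];
  K5 [type=saddle, x=171, y=170, h=312];
  K6 [type=saddle, x=147, y=261, h=299];
  K7 [type=saddle, x=356, y=221, h=289];
  K8 [type=saddle, x=213, y=207, h=283];
  K9 [type=saddle, x=225, y=149, h=279];
  K10 [type=saddle, x=273, y=347, h=278];
  K11 [type=saddle, x=335, y=372, h=272];
  K1 -- S2;
  K1 -- S3;
  K1 -- L1;
  K2 -- S1;
  K2 -- S2;
  K2 -- L1;
  K3 -- S1;
  K3 -- L1;
  K3 -- L3;
  K4 -- S1;
  K4 -- S5;
  K4 -- L1;
  K4 -- L2;
  K5 -- S4;
  K5 -- S6;
  K5 -- L1;
  K6 -- S5;
  K6 -- S6;
  K6 -- L1;
  K7 -- S3;
  K7 -- S7;
  K7 -- L1;
  K8 -- S6;
  K8 -- S7;
  K8 -- L1;
  K9 -- S4;
  K9 -- S7;
  K9 -- L1;
  K10 -- S1;
  K10 -- S7;
  K10 -- L1;
  K11 -- S2;
  K11 -- S7;
  K11 -- L1;
}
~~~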